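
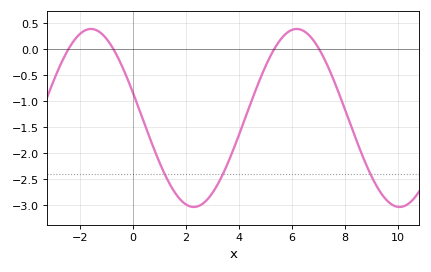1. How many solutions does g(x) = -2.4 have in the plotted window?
3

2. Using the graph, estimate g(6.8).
0.166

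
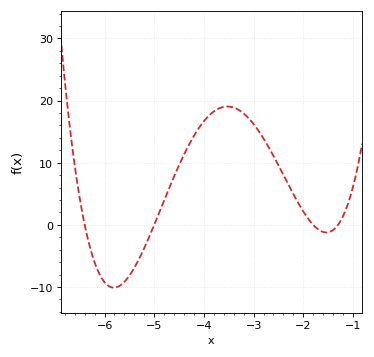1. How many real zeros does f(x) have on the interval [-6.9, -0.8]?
4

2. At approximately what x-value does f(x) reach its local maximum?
-3.5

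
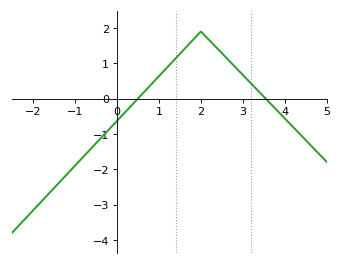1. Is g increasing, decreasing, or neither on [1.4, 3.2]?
neither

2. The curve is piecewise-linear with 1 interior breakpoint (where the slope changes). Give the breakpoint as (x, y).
(2, 1.9)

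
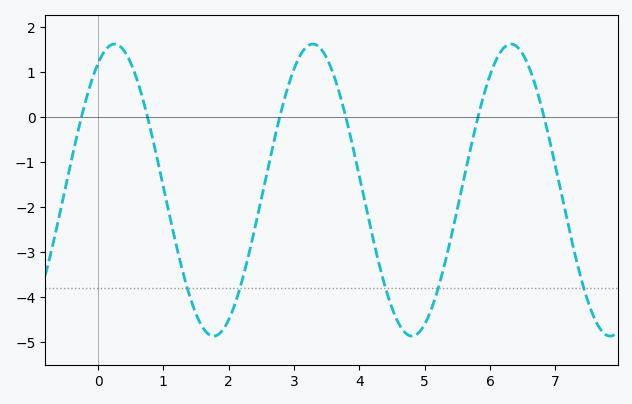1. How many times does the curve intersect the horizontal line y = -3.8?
5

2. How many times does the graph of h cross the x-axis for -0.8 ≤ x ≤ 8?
6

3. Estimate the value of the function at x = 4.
-1.31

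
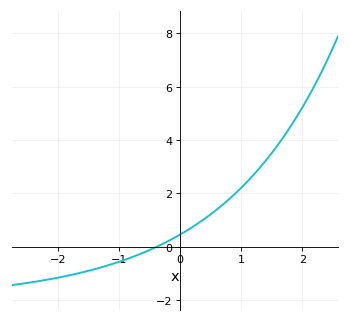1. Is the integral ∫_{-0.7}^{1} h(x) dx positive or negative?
positive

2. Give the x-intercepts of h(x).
-0.385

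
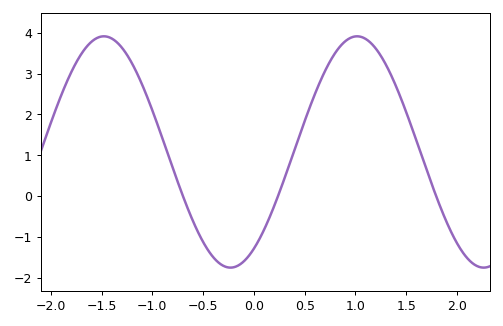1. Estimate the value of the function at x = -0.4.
-1.49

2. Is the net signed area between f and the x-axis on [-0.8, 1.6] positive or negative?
positive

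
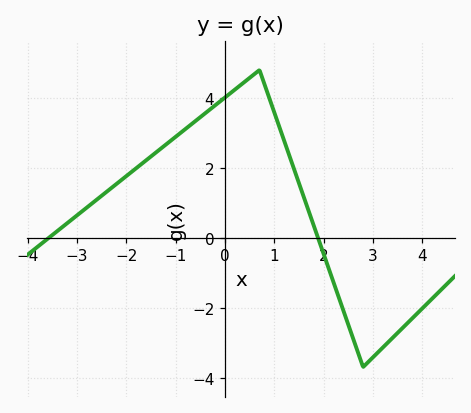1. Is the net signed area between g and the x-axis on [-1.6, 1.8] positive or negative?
positive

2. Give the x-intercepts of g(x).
-3.57, 1.89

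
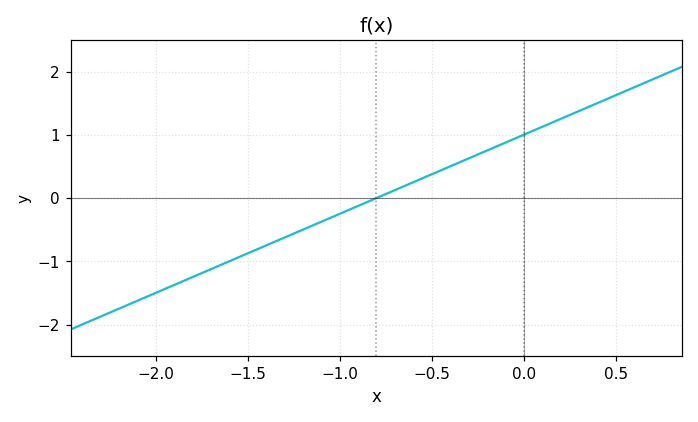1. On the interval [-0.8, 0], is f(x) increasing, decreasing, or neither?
increasing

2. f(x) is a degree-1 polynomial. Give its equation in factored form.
y = 1.25(x + 0.8)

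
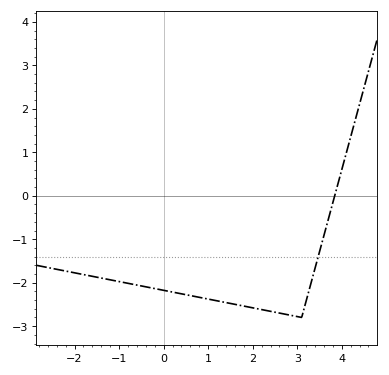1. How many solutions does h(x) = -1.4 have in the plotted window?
1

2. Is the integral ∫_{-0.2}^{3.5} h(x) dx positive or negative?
negative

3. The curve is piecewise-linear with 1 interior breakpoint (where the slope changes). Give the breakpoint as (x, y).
(3.1, -2.8)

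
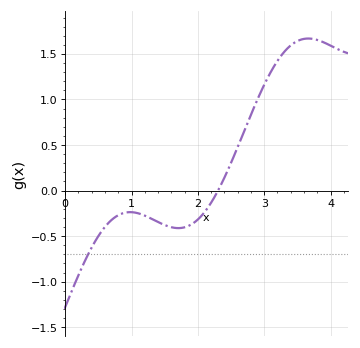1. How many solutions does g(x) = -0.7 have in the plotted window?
1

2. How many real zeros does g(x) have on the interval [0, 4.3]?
1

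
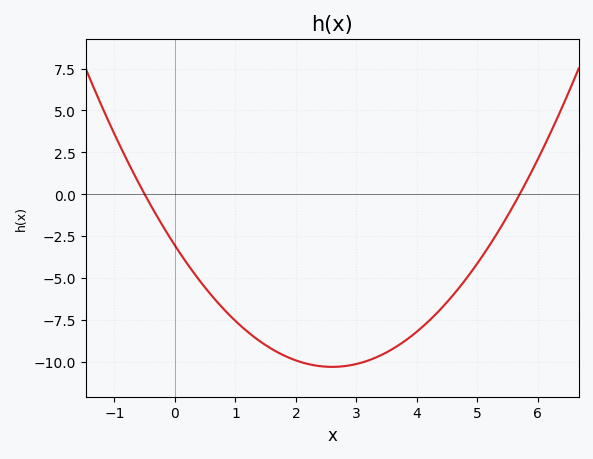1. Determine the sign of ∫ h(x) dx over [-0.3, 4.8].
negative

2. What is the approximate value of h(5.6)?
-0.5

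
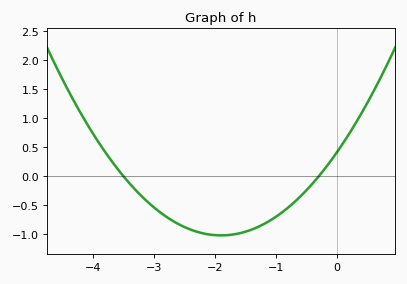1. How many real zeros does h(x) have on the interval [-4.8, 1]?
2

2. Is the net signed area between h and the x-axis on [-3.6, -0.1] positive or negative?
negative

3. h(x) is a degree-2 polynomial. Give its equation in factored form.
y = 0.4(x + 3.5)(x + 0.3)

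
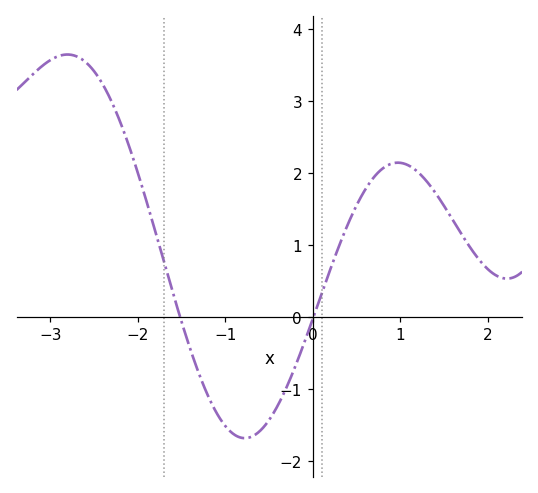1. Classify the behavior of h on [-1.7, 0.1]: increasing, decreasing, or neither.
neither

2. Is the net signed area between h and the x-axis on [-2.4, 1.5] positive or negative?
positive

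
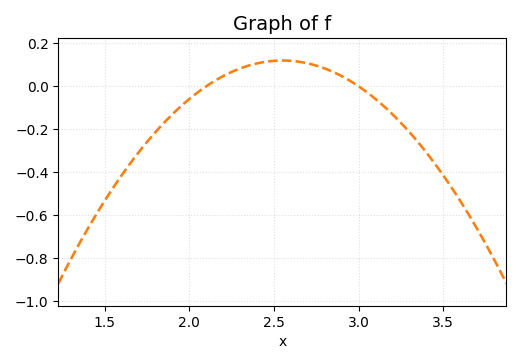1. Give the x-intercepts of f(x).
2.1, 3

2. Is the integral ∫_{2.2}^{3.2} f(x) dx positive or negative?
positive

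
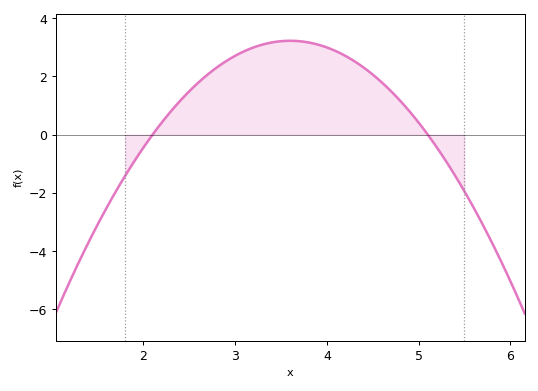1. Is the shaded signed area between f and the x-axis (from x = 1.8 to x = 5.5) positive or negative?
positive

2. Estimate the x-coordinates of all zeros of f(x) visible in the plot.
2.1, 5.1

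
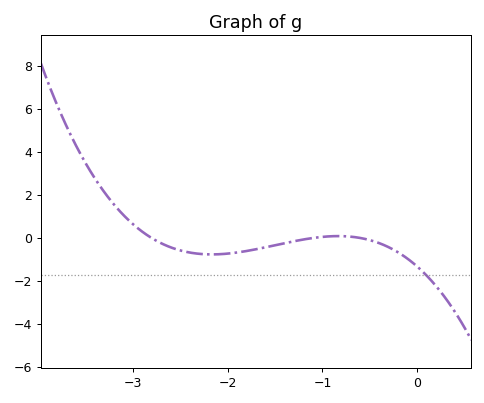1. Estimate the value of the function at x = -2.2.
-0.8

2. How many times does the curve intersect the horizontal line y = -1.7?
1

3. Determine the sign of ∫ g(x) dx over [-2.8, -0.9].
negative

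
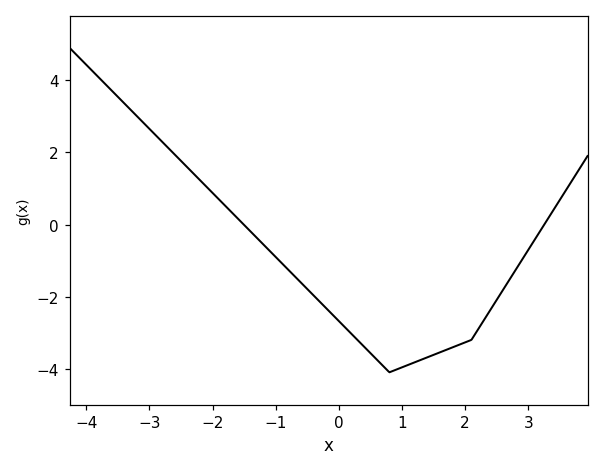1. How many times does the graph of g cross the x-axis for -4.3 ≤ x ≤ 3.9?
2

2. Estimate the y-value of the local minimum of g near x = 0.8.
-4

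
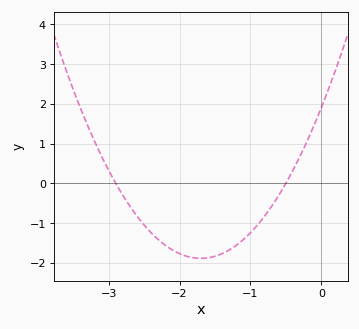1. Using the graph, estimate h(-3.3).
1.5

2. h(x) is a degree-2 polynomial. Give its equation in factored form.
y = 1.31(x + 2.9)(x + 0.5)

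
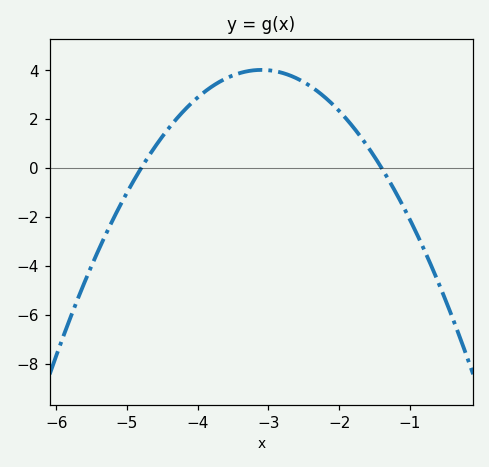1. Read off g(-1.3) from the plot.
-0.487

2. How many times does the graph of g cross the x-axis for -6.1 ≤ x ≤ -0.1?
2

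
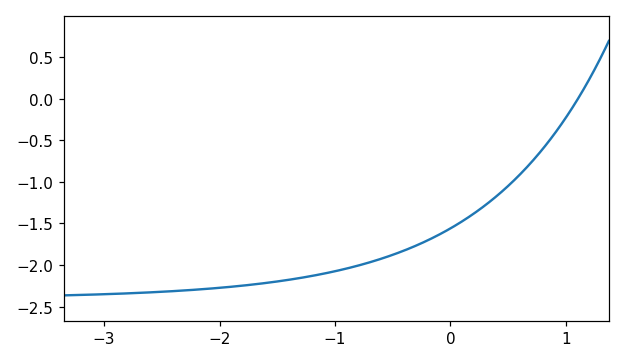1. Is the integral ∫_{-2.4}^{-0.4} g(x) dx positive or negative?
negative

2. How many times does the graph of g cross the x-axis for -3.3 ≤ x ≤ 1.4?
1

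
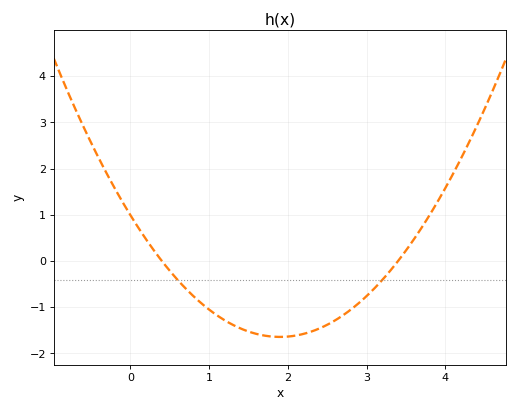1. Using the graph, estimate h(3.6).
0.5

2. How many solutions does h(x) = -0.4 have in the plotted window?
2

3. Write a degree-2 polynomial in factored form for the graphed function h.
y = 0.73(x - 0.4)(x - 3.4)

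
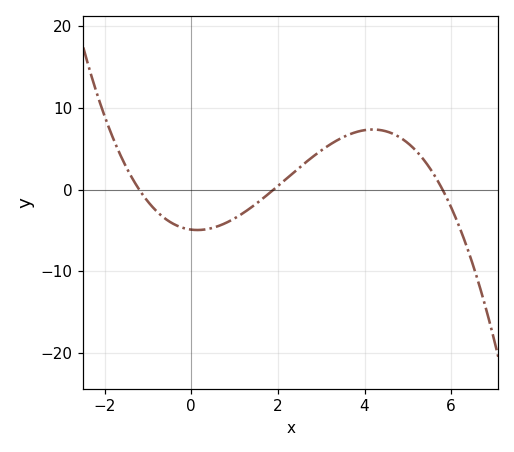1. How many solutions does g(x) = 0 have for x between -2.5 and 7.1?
3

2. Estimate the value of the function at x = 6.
-2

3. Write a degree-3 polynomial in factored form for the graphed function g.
y = -0.37(x + 1.2)(x - 1.9)(x - 5.8)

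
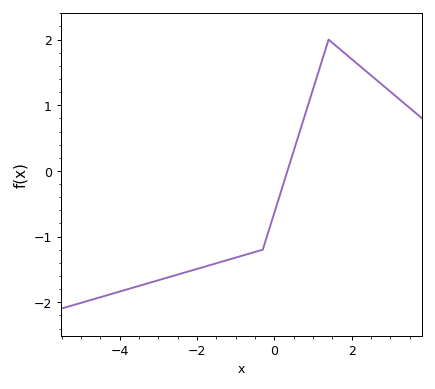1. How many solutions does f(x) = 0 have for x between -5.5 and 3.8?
1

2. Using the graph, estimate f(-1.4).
-1.39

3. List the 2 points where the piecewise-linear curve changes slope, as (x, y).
(-0.3, -1.2); (1.4, 2)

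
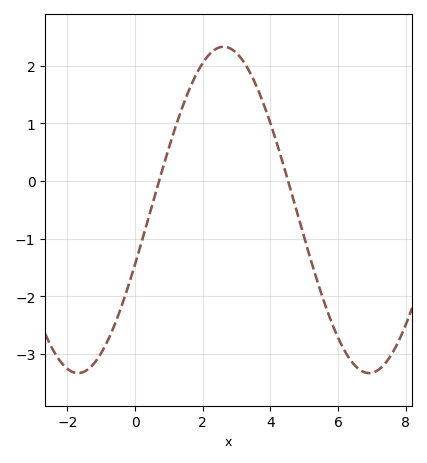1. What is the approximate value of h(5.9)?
-2.58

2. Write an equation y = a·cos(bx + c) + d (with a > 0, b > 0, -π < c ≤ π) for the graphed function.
y = 2.83cos(0.73x - 1.91) - 0.5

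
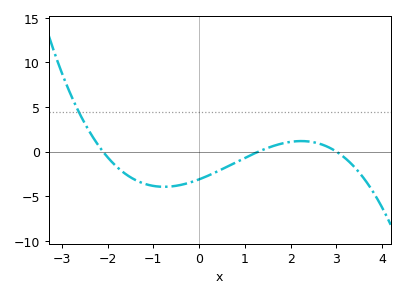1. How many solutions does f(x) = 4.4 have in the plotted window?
1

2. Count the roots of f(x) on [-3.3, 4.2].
3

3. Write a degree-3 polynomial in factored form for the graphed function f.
y = -0.38(x + 2.1)(x - 1.3)(x - 3)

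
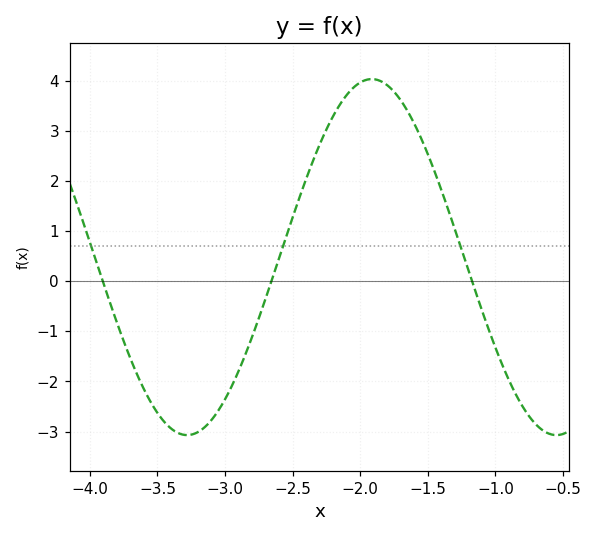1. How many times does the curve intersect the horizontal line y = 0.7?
3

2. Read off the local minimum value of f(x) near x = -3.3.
-3.07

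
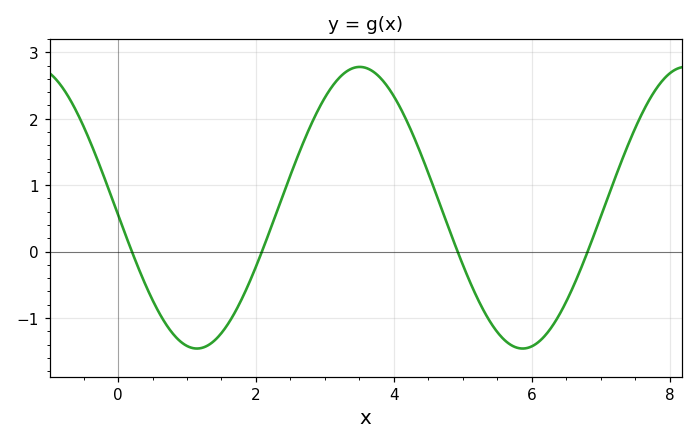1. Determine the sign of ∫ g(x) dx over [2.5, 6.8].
positive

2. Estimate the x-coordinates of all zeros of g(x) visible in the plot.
0.2, 2, 5, 6.8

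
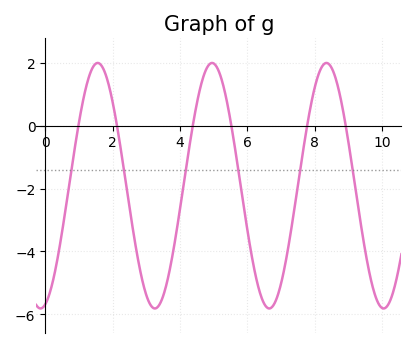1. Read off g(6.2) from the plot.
-4.6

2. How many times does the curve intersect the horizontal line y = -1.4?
6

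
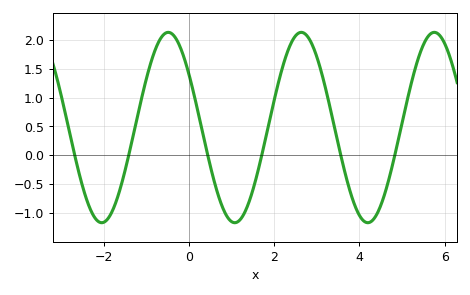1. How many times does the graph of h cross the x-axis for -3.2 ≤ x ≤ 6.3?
6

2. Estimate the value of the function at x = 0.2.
0.772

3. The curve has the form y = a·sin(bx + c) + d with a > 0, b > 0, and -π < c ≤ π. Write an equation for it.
y = 1.65sin(2.01x + 2.56) + 0.48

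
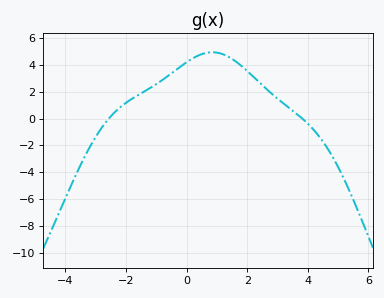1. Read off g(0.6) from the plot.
4.8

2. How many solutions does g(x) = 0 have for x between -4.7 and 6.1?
2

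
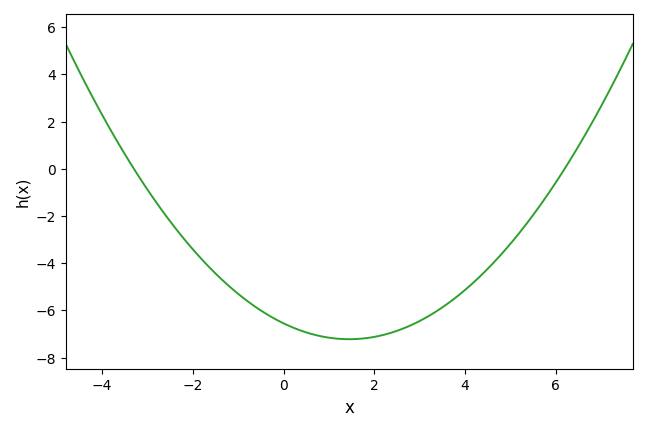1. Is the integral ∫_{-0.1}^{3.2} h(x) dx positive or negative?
negative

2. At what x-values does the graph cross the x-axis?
-3.2, 6.2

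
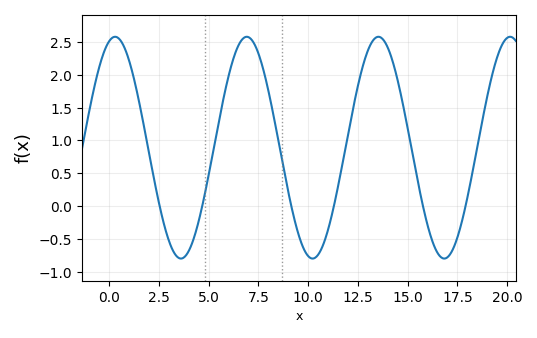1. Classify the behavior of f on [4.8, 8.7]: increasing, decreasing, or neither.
neither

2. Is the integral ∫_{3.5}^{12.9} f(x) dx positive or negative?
positive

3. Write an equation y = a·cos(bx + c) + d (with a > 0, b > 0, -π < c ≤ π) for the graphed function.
y = 1.69cos(0.95x - 0.29) + 0.89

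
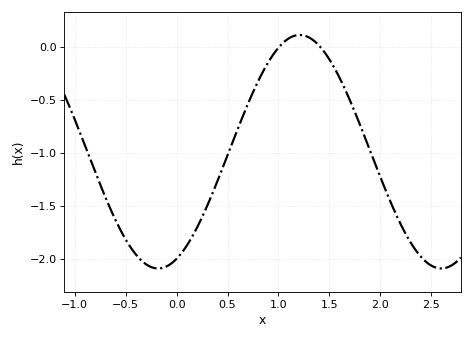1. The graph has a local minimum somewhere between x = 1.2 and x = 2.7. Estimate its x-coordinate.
2.6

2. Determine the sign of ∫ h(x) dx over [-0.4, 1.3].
negative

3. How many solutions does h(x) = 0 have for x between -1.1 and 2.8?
2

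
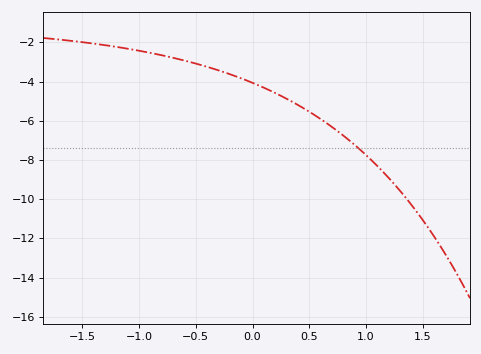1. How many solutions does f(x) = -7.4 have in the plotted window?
1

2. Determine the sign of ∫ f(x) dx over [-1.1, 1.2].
negative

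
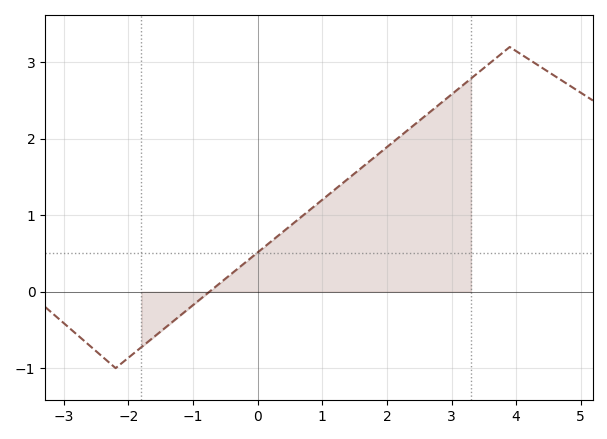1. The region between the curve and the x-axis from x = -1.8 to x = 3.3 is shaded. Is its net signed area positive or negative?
positive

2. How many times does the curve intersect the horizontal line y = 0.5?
1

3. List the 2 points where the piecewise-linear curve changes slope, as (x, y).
(-2.2, -1); (3.9, 3.2)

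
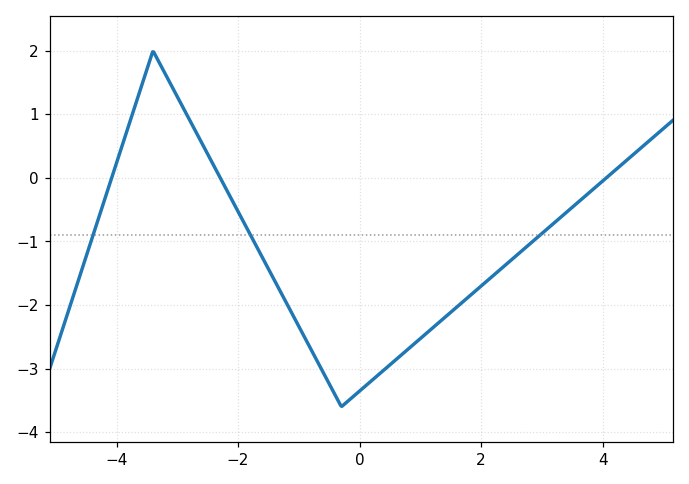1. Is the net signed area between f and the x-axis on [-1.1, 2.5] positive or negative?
negative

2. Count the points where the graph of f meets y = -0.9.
3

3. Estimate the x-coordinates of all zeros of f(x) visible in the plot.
-4.08, -2.29, 4.06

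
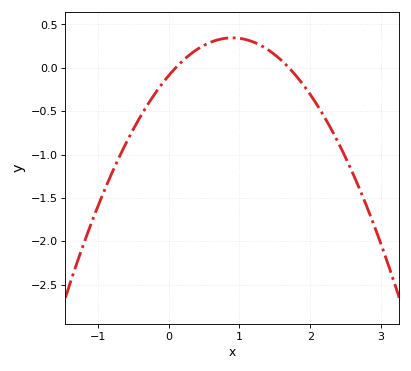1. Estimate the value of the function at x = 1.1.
0.324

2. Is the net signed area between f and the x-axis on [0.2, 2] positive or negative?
positive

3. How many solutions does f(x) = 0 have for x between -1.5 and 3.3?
2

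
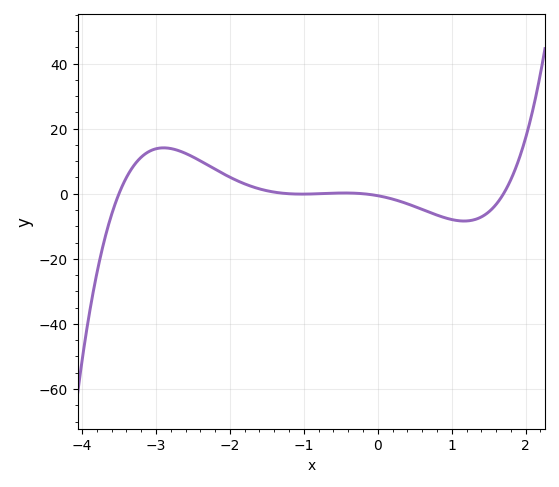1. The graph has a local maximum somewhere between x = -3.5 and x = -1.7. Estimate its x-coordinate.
-2.9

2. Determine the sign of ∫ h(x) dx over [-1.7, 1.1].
negative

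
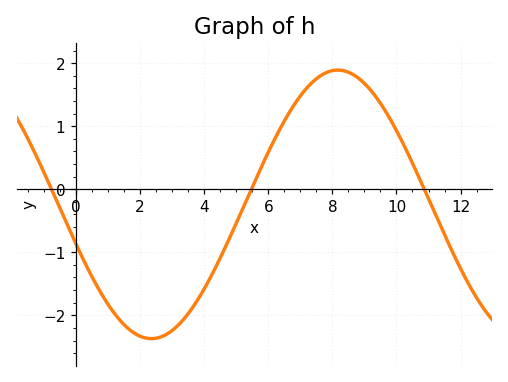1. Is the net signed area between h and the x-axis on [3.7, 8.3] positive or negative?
positive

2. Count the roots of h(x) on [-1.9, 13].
3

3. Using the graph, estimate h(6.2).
0.8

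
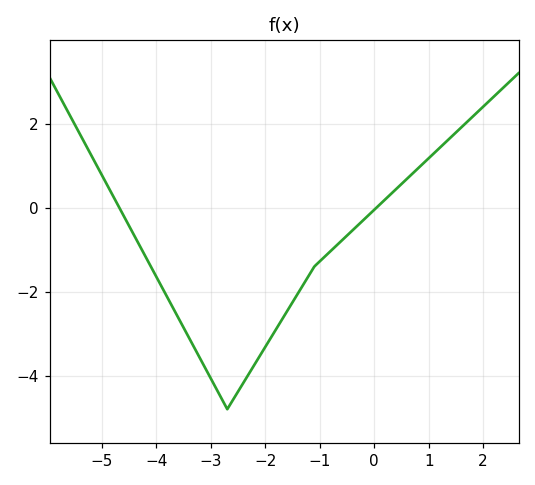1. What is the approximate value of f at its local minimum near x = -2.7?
-4.8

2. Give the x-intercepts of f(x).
-4.6, 0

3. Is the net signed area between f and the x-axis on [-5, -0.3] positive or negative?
negative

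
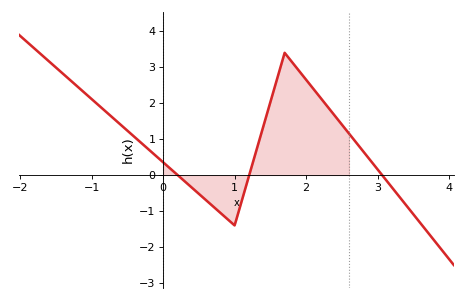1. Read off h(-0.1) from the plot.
0.5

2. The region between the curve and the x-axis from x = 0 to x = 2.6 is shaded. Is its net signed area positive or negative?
positive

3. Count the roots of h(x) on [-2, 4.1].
3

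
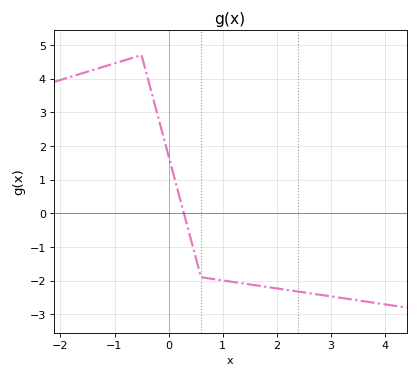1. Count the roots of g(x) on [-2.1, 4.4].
1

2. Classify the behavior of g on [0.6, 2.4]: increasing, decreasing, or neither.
decreasing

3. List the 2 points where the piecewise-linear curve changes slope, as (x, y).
(-0.5, 4.7); (0.6, -1.9)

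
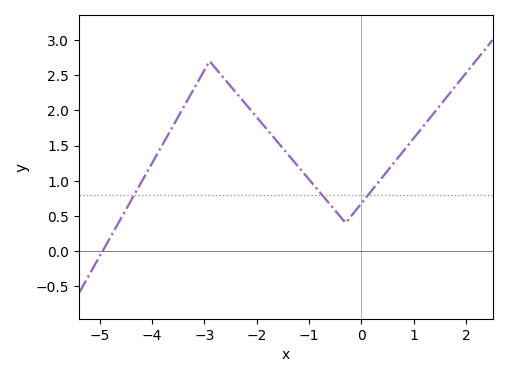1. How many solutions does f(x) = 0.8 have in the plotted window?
3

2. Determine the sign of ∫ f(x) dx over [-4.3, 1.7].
positive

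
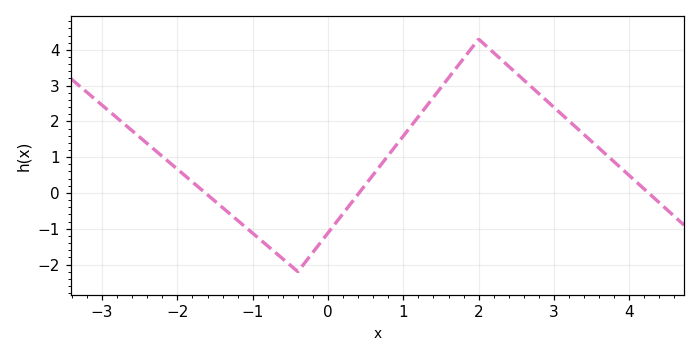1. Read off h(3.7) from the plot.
1.06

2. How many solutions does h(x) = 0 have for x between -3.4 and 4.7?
3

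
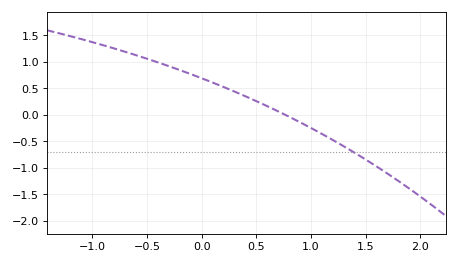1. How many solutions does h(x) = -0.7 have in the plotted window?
1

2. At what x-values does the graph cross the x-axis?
0.764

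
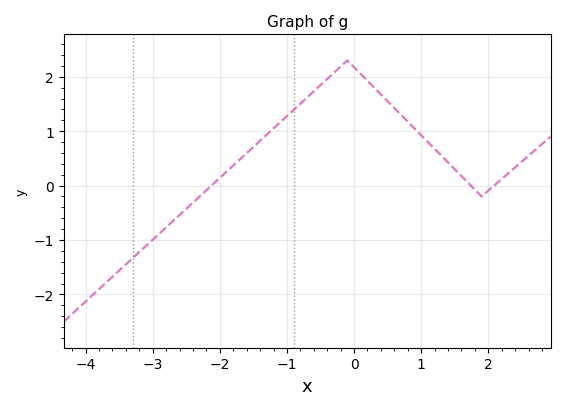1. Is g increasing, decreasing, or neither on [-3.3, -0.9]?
increasing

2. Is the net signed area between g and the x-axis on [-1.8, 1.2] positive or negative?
positive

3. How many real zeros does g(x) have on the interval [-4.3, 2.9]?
3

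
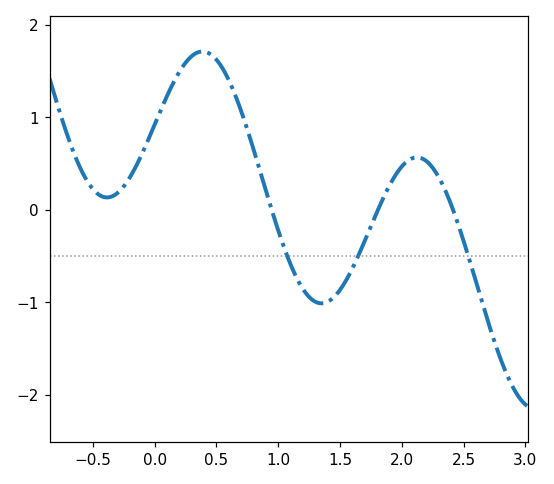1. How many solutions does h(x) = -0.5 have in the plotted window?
3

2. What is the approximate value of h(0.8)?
0.654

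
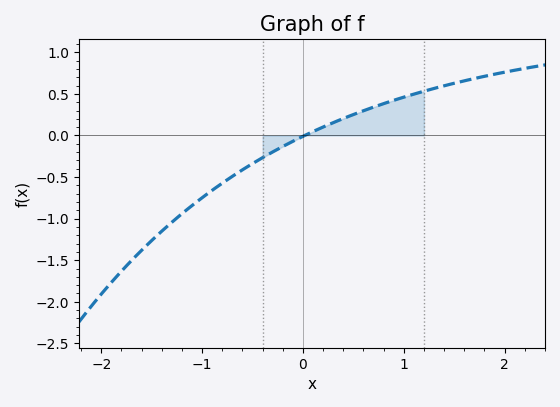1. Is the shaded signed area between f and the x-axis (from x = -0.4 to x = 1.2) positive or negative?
positive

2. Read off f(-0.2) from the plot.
-0.132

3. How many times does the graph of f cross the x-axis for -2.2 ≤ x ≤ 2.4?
1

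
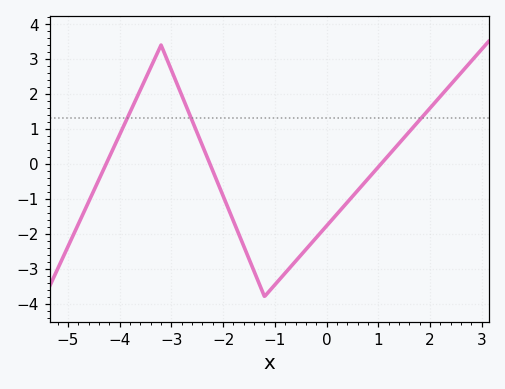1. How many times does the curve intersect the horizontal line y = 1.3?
3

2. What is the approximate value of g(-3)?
2.7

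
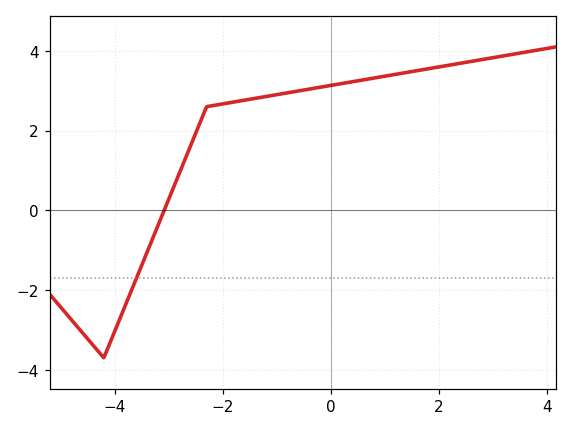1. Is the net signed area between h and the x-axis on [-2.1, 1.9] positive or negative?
positive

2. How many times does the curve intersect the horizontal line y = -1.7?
1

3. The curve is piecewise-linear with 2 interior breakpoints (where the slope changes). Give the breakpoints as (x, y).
(-4.2, -3.7); (-2.3, 2.6)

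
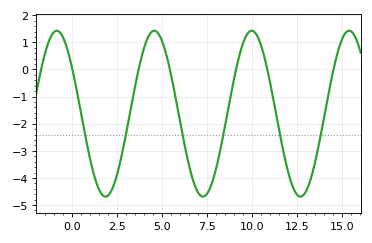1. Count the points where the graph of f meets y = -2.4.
6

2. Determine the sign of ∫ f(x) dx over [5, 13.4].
negative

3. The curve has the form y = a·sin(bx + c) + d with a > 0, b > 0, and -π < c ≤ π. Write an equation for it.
y = 3.06sin(1.2x + 2.5) - 1.63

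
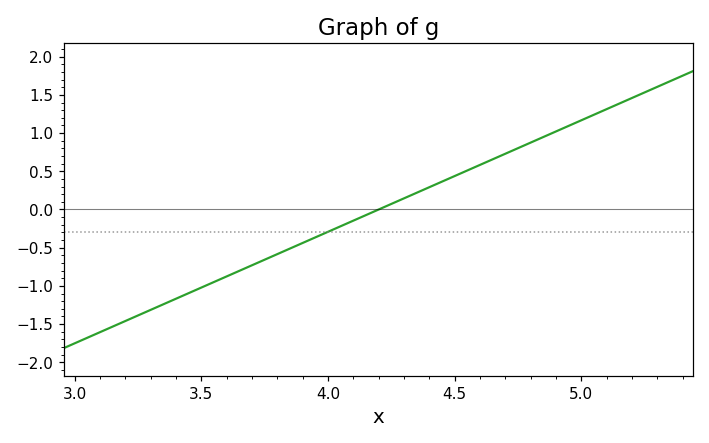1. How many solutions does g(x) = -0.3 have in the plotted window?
1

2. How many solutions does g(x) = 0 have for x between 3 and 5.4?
1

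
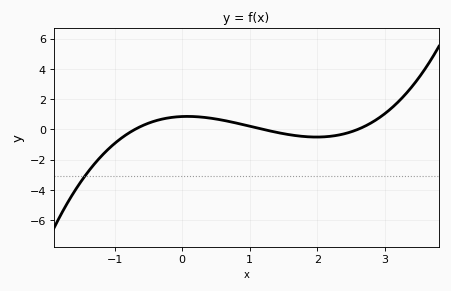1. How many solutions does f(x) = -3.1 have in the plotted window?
1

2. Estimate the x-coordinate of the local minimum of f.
1.99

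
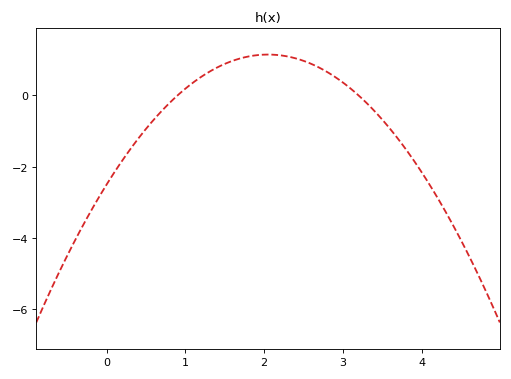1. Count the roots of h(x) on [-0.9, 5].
2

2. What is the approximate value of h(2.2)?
1.13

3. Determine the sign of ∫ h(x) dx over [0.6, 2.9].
positive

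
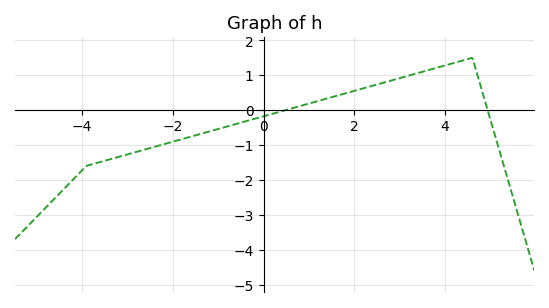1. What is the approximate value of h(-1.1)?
-0.579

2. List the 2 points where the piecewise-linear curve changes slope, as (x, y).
(-3.9, -1.6); (4.6, 1.5)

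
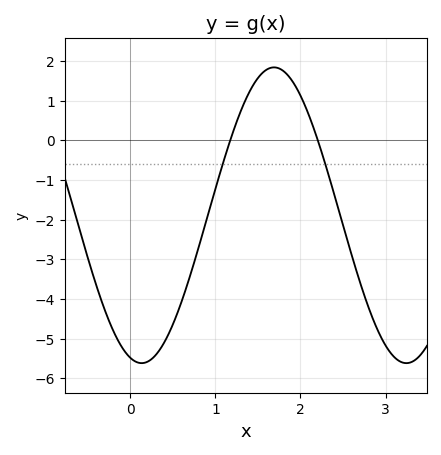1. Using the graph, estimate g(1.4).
1.2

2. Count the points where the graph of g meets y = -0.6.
2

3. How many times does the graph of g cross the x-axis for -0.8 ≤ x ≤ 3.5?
2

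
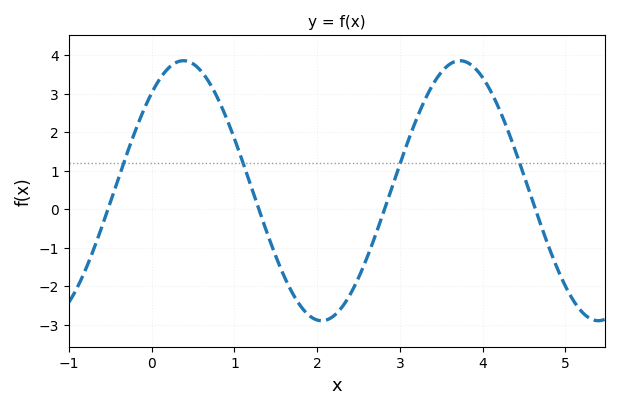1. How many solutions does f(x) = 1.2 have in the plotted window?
4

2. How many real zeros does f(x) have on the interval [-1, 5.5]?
4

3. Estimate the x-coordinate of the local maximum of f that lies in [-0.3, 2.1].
0.384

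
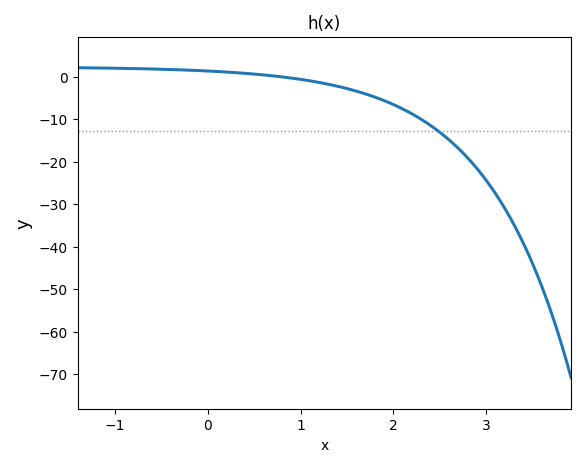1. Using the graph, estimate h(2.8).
-19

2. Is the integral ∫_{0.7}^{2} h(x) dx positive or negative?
negative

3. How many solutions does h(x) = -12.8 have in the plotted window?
1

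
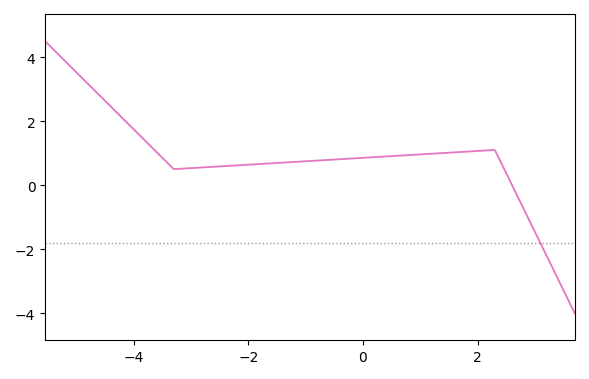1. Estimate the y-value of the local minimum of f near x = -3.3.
0.6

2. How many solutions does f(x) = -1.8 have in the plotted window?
1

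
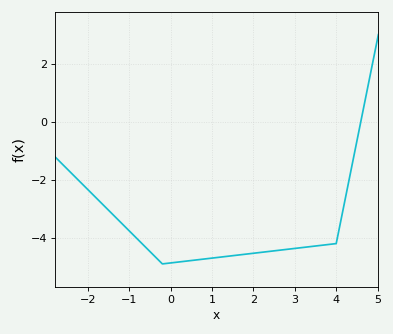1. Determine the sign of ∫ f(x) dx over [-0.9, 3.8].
negative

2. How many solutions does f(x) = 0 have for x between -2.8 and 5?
1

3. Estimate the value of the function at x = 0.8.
-4.8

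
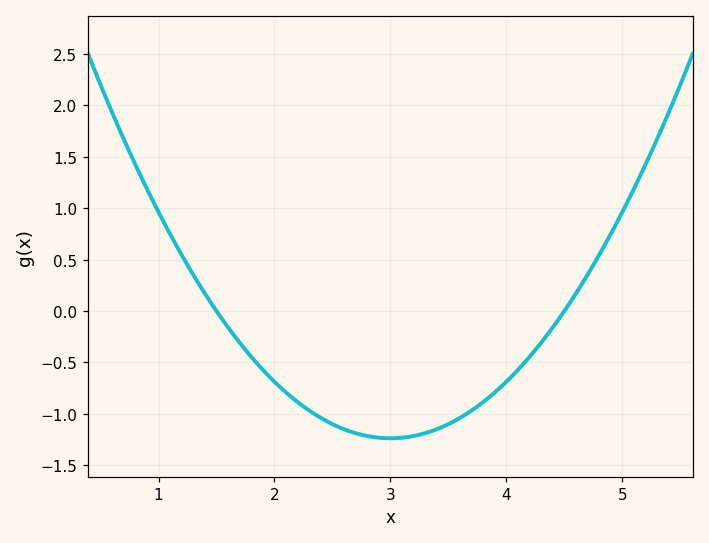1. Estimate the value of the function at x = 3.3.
-1.19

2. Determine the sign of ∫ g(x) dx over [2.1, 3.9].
negative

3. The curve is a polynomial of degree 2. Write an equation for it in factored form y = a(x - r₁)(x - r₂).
y = 0.55(x - 1.5)(x - 4.5)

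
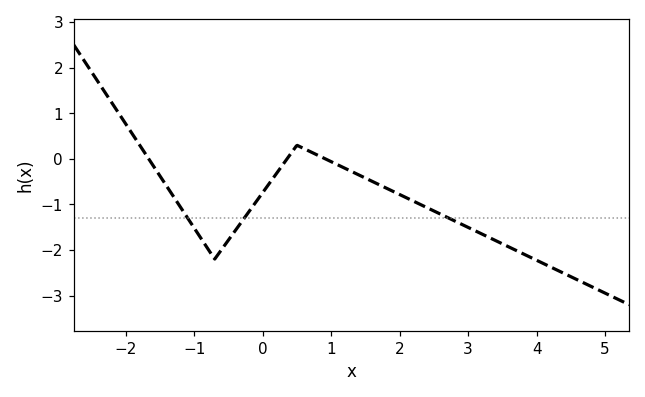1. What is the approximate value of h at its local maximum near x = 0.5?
0.3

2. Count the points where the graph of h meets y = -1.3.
3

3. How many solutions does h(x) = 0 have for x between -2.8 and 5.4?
3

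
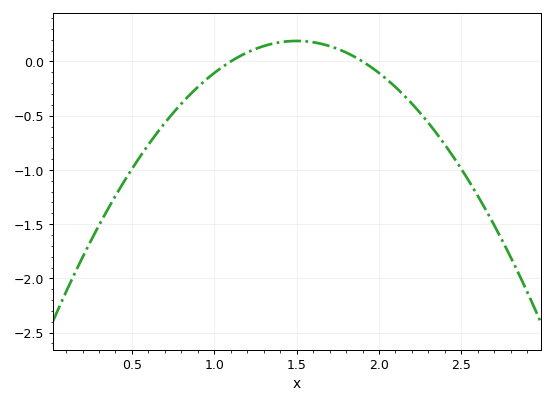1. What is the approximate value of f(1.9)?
0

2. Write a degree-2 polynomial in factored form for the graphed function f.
y = -1.18(x - 1.1)(x - 1.9)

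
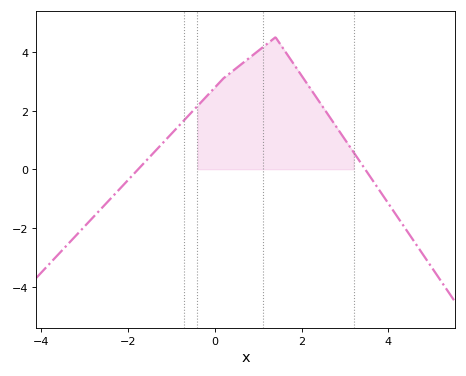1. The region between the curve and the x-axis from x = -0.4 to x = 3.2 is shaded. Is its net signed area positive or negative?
positive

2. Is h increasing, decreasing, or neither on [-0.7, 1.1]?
increasing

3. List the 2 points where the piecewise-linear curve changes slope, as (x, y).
(0.2, 3.1); (1.4, 4.5)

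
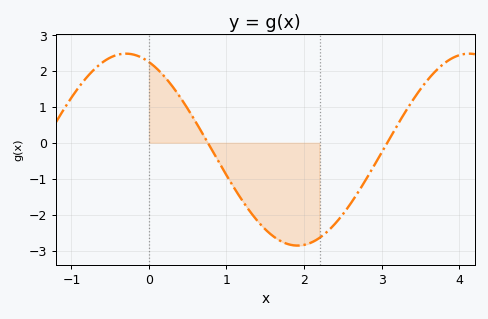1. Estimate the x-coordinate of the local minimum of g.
1.92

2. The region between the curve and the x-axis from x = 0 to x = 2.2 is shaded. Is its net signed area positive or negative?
negative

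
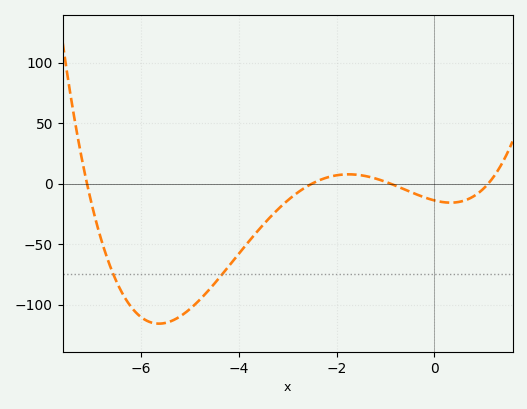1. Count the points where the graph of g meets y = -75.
2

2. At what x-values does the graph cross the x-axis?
-7.1, -2.5, -0.9, 1.1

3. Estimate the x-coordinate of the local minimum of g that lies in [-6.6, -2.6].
-5.63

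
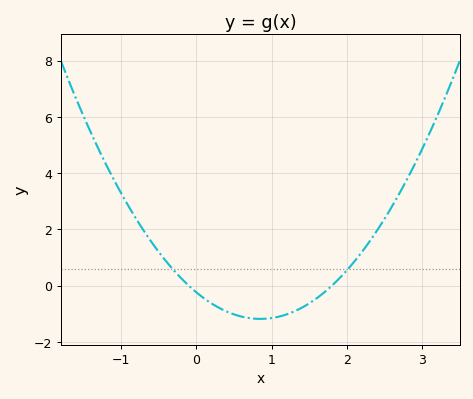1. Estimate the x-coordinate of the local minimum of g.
0.85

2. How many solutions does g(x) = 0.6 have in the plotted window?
2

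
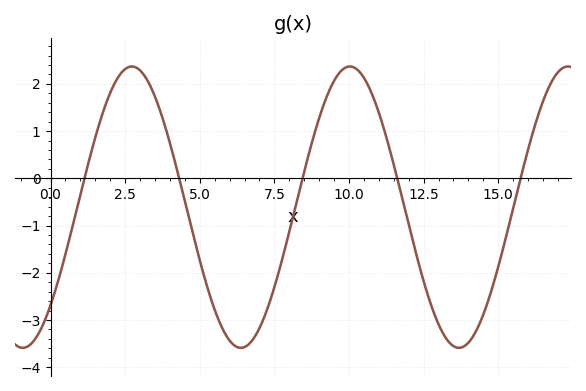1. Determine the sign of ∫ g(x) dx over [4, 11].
negative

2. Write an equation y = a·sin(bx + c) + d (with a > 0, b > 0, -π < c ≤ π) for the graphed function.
y = 2.98sin(0.86x - 0.77) - 0.61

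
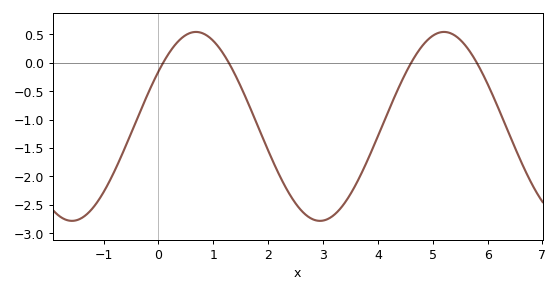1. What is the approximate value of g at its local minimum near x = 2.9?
-2.78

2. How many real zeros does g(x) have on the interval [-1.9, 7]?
4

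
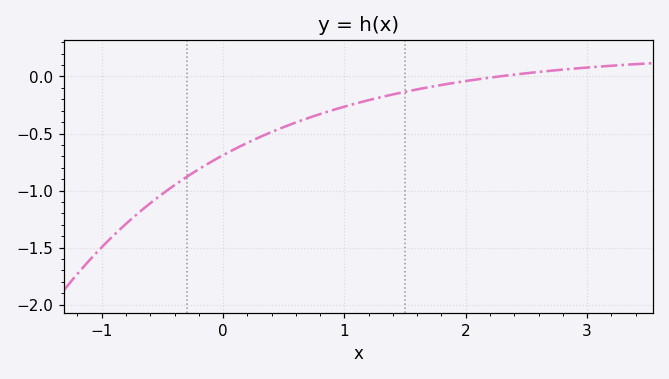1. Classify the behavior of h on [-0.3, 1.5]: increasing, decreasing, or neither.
increasing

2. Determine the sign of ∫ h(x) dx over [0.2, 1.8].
negative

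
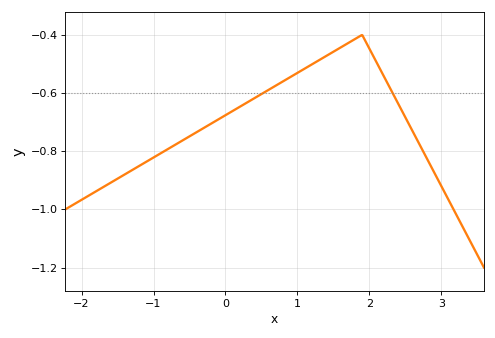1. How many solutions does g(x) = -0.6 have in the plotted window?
2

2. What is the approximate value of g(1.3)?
-0.48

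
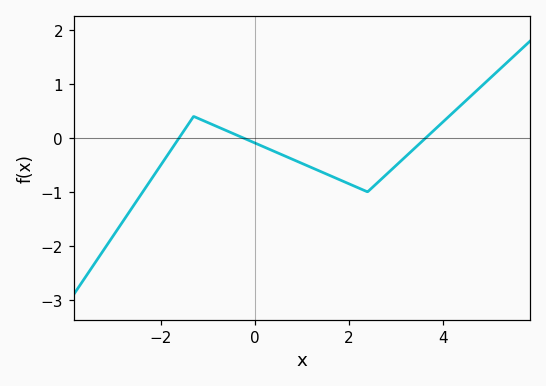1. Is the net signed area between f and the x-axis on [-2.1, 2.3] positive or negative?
negative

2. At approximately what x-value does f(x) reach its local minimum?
2.4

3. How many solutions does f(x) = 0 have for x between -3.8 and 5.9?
3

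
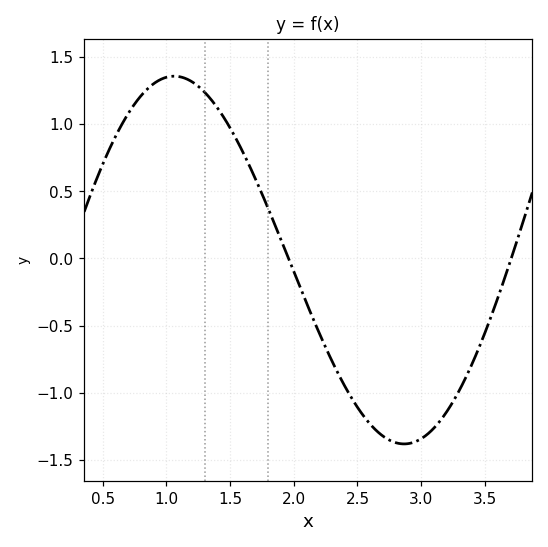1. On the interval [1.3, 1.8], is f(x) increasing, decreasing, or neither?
decreasing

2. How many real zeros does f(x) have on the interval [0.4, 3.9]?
2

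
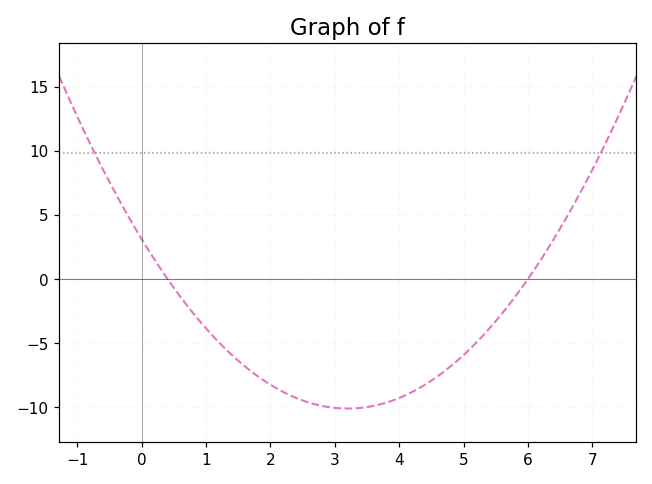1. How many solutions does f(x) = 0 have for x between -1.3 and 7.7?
2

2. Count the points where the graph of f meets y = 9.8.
2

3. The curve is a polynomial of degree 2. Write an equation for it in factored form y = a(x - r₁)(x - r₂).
y = 1.29(x - 0.4)(x - 6)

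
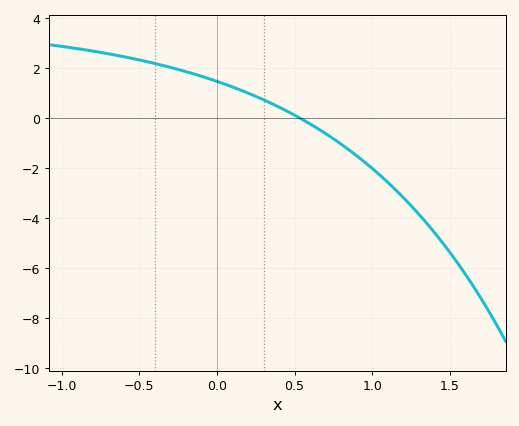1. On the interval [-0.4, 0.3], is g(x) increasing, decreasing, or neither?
decreasing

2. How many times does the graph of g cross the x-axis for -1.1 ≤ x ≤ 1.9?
1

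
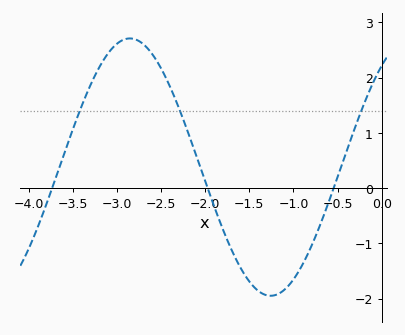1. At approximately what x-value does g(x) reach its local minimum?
-1.3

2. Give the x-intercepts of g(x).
-3.7, -2, -0.5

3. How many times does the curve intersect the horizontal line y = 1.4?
3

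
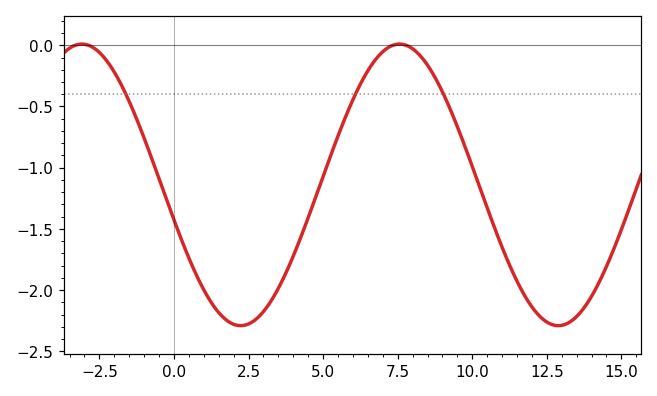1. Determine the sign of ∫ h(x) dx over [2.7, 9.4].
negative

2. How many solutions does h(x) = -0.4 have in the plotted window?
3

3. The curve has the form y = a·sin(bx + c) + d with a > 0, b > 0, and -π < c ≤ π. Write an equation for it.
y = 1.15sin(0.59x - 2.89) - 1.14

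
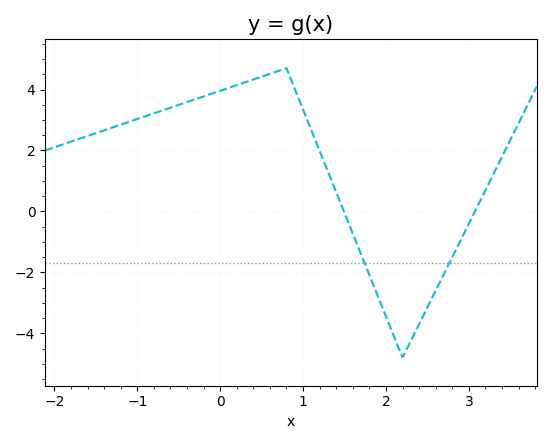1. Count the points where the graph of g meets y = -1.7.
2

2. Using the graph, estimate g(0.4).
4.33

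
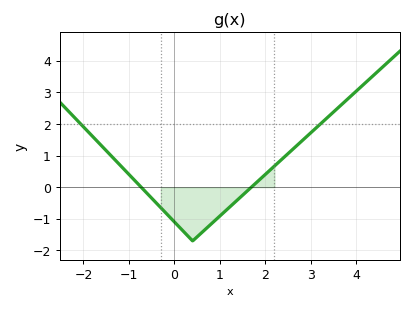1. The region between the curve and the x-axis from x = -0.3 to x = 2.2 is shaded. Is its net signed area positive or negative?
negative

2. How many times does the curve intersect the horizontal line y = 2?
2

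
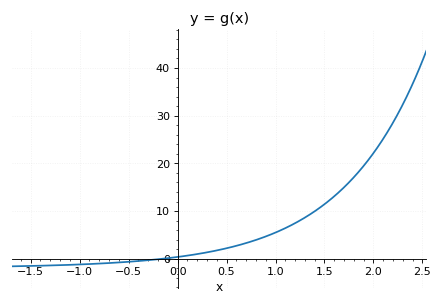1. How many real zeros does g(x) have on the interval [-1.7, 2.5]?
1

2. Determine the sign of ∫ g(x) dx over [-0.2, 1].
positive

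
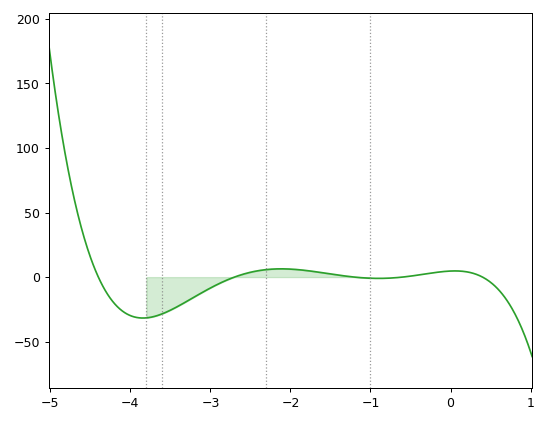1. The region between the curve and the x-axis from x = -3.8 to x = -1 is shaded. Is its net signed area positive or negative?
negative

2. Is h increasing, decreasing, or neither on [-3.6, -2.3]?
increasing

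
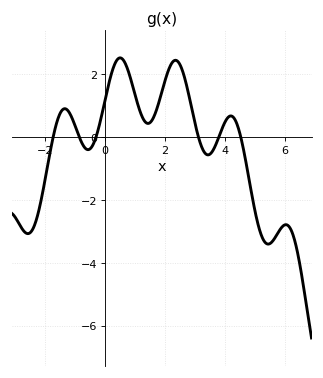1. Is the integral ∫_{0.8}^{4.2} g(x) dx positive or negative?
positive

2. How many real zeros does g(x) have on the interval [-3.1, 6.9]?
6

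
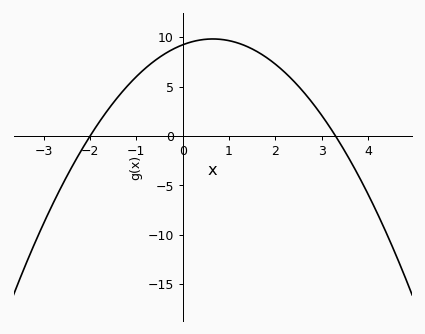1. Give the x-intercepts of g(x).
-2, 3.2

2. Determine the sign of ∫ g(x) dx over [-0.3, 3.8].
positive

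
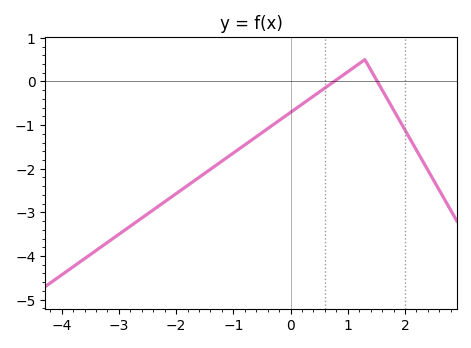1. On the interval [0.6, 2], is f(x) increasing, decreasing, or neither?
neither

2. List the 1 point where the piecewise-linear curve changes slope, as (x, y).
(1.3, 0.5)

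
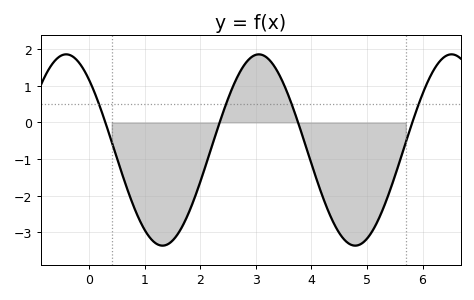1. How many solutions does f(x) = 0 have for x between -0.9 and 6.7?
4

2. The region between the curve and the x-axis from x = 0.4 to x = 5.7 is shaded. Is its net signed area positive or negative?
negative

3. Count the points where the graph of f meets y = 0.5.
4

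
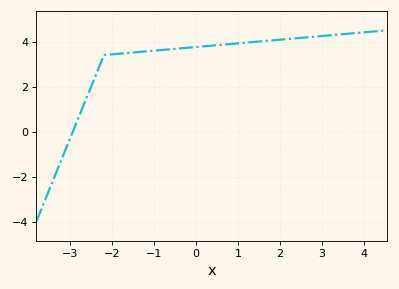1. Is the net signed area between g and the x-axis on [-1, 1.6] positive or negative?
positive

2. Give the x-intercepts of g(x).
-2.94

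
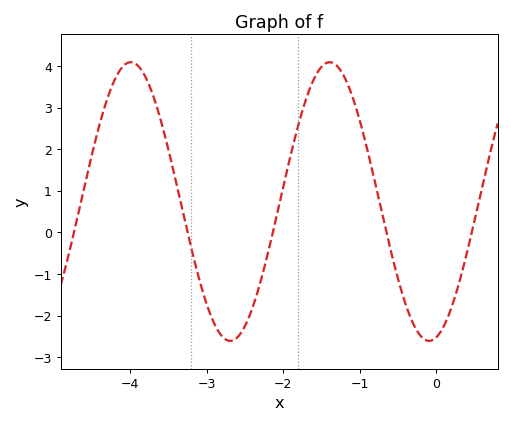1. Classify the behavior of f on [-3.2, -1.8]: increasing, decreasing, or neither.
neither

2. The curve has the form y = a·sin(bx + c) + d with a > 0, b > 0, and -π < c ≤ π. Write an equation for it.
y = 3.35sin(2.4x - 1.3) + 0.74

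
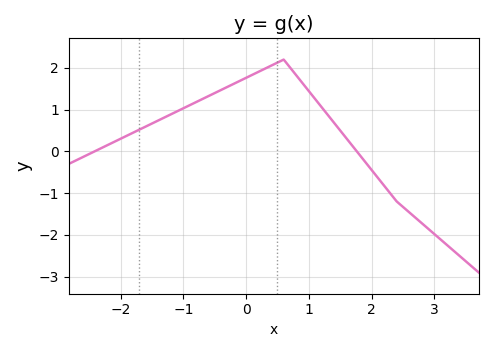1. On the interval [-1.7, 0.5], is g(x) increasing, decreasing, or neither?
increasing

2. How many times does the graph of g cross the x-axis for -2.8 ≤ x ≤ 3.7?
2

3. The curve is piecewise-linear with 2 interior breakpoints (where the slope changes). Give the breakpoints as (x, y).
(0.6, 2.2); (2.4, -1.2)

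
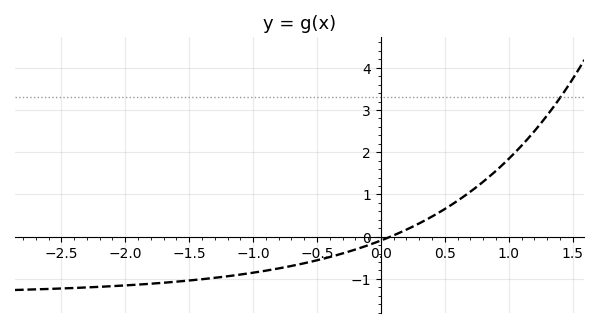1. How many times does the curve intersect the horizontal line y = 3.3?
1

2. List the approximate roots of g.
0.1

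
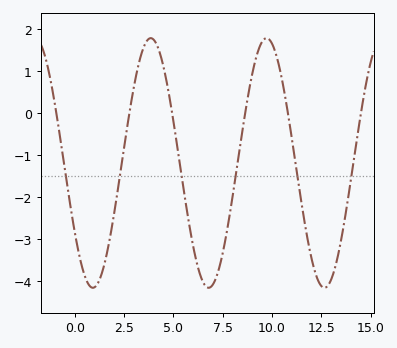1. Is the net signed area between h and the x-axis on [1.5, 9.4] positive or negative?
negative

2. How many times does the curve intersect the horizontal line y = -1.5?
6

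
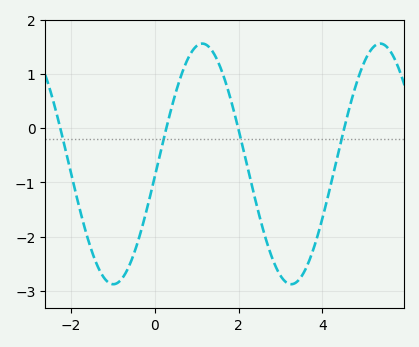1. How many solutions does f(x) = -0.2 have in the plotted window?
4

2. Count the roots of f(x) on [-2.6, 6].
4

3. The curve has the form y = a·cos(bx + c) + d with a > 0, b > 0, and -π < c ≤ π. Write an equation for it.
y = 2.22cos(1.5x - 1.7) - 0.66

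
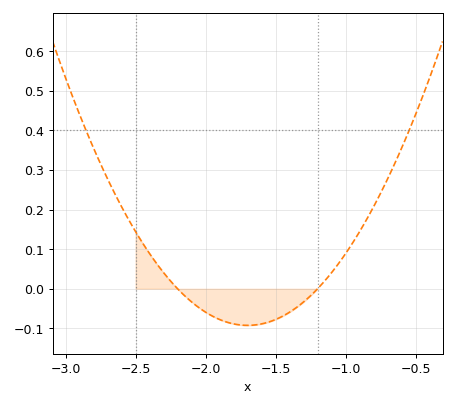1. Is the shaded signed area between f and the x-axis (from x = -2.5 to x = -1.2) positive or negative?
negative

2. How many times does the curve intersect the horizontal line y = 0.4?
2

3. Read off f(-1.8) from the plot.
-0.09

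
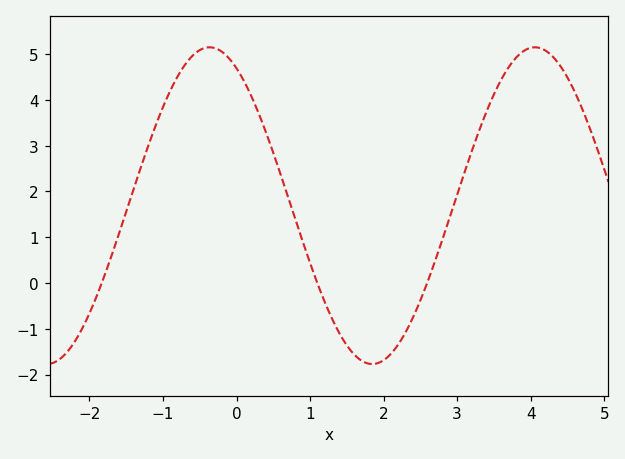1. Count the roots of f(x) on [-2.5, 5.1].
3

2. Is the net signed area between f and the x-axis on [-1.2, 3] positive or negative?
positive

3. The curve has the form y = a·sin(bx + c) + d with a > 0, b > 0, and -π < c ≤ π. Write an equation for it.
y = 3.46sin(1.4x + 2.1) + 1.69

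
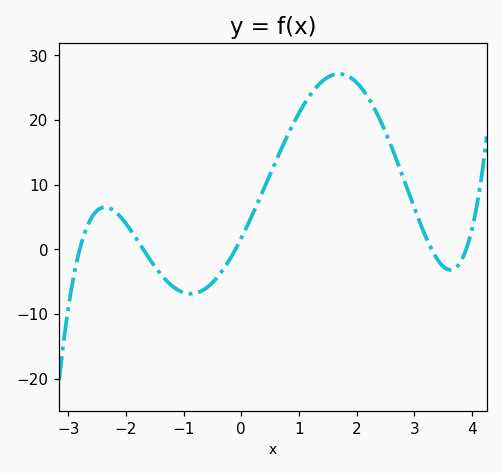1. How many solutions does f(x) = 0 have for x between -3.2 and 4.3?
5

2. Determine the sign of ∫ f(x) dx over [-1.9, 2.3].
positive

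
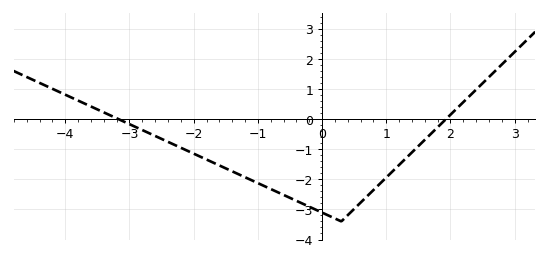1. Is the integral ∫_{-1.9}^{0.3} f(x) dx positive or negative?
negative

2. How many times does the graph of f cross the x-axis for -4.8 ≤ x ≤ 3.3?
2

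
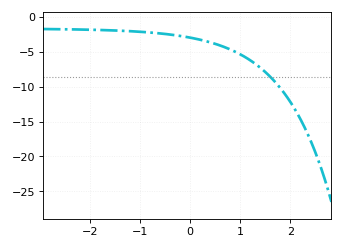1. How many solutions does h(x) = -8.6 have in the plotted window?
1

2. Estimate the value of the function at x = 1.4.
-7.27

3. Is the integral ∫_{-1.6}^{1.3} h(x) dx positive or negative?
negative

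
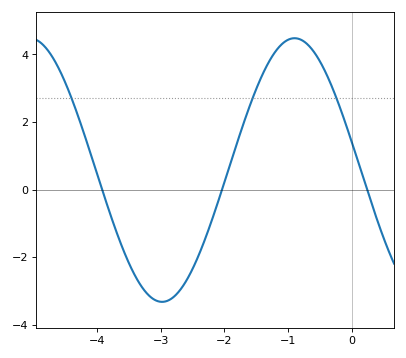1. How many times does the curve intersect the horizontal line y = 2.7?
3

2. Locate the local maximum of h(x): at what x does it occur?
-0.9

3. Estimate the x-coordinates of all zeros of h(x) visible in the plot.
-3.9, -2, 0.2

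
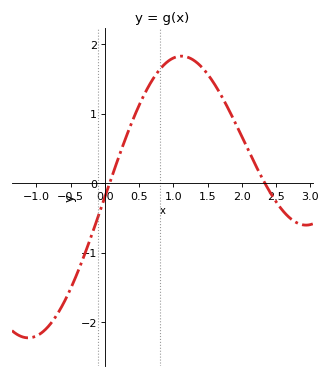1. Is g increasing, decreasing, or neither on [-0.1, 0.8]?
increasing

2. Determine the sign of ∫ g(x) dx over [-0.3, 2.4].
positive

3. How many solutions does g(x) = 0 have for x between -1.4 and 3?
2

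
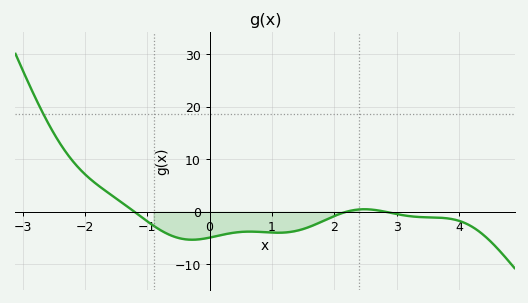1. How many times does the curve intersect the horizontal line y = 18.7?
1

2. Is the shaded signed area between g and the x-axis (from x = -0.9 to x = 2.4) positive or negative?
negative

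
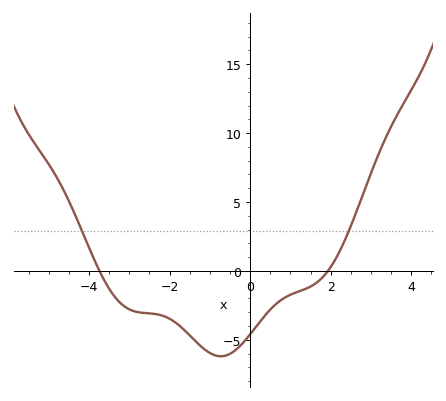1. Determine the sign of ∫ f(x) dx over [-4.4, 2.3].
negative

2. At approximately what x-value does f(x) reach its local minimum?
-0.732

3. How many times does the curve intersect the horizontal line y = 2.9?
2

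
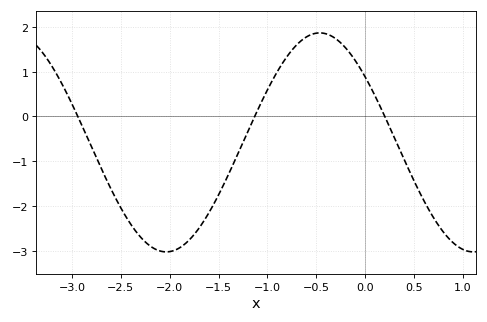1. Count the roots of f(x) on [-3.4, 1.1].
3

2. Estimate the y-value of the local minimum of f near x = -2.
-3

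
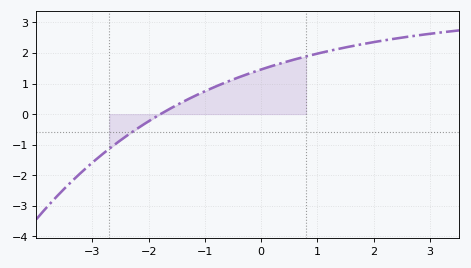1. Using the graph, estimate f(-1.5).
0.296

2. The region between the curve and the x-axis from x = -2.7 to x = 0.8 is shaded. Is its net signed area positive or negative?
positive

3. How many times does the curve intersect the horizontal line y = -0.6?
1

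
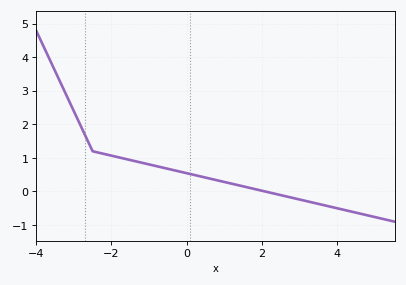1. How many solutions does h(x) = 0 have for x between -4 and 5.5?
1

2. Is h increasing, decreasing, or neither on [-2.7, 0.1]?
decreasing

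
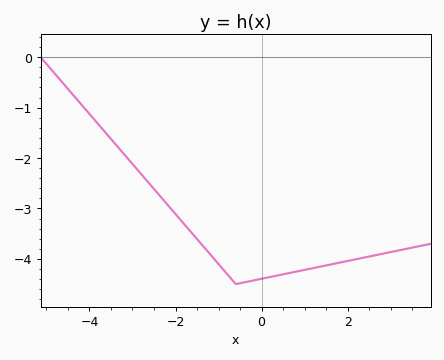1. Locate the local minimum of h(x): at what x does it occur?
-0.597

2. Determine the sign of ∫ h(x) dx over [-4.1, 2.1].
negative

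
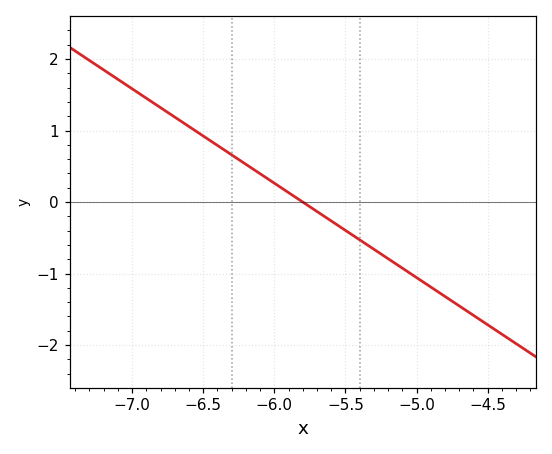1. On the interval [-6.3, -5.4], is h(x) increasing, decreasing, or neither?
decreasing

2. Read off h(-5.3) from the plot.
-0.66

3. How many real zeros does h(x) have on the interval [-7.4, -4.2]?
1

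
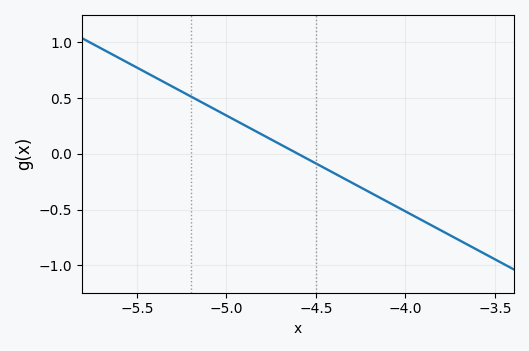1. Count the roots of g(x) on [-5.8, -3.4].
1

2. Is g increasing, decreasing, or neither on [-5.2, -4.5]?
decreasing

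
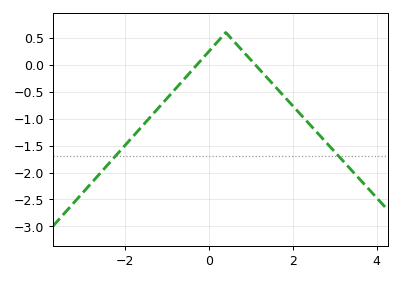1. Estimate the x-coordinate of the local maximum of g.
0.4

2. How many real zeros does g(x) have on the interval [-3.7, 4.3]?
2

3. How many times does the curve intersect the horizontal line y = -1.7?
2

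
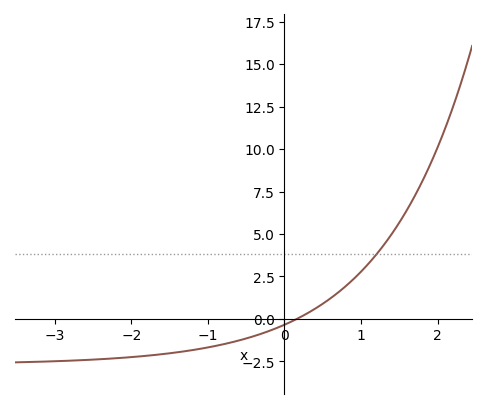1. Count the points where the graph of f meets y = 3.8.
1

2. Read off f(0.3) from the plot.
0.337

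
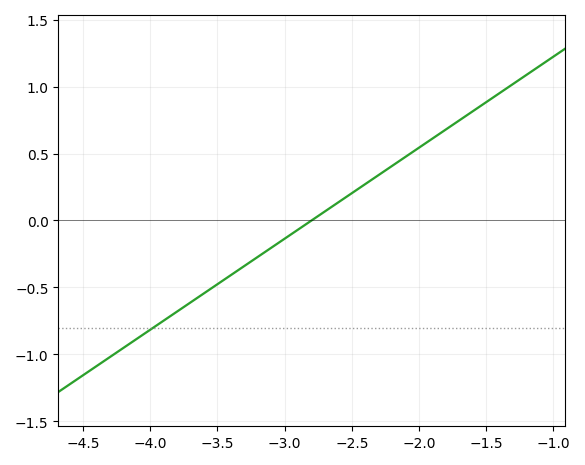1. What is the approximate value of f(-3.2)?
-0.272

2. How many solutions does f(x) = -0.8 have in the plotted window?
1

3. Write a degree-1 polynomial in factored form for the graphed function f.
y = 0.68(x + 2.8)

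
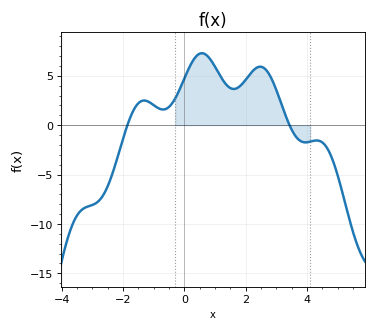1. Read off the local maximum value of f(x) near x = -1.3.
2.49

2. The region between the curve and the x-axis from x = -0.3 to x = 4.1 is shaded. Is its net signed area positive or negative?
positive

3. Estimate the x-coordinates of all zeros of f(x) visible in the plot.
-1.86, 3.43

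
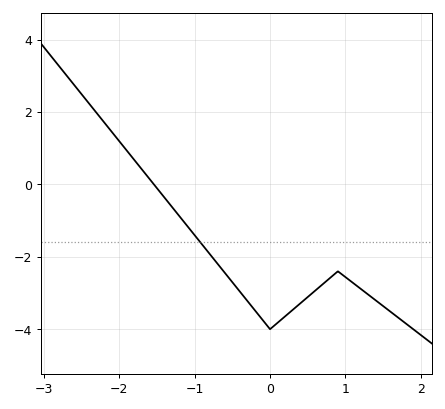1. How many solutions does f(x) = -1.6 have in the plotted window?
1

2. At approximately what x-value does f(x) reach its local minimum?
-0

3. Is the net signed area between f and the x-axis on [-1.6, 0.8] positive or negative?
negative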